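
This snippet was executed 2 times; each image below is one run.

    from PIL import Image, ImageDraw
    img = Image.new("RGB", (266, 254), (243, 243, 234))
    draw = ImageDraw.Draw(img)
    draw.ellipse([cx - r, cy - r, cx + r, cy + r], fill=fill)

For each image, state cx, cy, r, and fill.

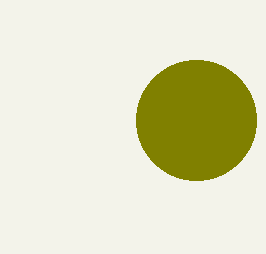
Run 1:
cx = 196, cy = 120, r = 60, fill = 'olive'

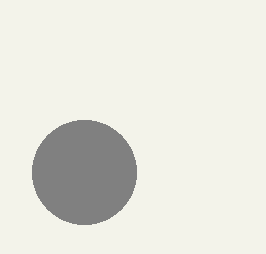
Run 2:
cx = 84, cy = 172, r = 52, fill = 'gray'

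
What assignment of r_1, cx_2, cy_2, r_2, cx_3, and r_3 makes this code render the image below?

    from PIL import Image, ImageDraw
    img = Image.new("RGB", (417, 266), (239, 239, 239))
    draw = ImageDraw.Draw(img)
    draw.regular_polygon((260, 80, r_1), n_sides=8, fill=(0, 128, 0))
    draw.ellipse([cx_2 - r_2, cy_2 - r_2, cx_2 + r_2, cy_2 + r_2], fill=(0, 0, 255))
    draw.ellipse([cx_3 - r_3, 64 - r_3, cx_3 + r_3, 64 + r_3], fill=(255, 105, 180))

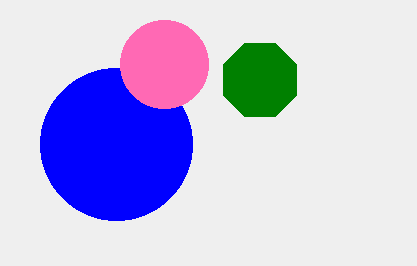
r_1 = 40; cx_2 = 116; cy_2 = 144; r_2 = 76; cx_3 = 164; r_3 = 44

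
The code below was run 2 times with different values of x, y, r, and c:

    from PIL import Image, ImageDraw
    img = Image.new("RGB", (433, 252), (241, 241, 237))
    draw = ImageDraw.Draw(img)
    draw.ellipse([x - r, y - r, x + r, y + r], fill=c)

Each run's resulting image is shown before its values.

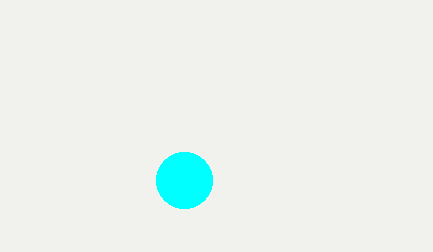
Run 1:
x = 184, y = 180, r = 28, c = 'cyan'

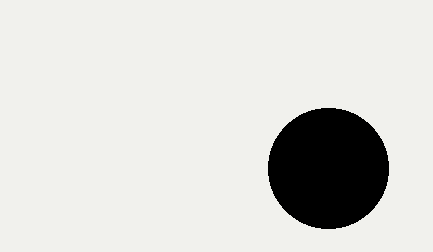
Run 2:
x = 328, y = 168, r = 60, c = 'black'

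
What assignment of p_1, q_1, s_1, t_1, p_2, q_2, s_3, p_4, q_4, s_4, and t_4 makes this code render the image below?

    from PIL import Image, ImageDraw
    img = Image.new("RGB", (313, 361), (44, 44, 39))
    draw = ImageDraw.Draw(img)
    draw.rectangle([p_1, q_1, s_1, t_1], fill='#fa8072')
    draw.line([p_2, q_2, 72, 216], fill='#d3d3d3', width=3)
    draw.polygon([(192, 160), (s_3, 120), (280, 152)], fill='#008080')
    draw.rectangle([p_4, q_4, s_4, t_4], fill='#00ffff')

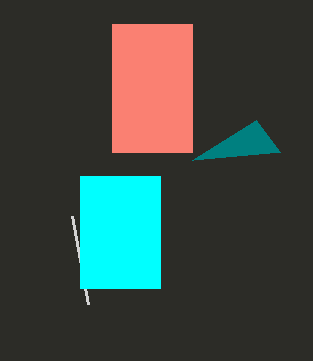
p_1 = 112
q_1 = 24
s_1 = 192
t_1 = 152
p_2 = 88
q_2 = 304
s_3 = 256
p_4 = 80
q_4 = 176
s_4 = 160
t_4 = 288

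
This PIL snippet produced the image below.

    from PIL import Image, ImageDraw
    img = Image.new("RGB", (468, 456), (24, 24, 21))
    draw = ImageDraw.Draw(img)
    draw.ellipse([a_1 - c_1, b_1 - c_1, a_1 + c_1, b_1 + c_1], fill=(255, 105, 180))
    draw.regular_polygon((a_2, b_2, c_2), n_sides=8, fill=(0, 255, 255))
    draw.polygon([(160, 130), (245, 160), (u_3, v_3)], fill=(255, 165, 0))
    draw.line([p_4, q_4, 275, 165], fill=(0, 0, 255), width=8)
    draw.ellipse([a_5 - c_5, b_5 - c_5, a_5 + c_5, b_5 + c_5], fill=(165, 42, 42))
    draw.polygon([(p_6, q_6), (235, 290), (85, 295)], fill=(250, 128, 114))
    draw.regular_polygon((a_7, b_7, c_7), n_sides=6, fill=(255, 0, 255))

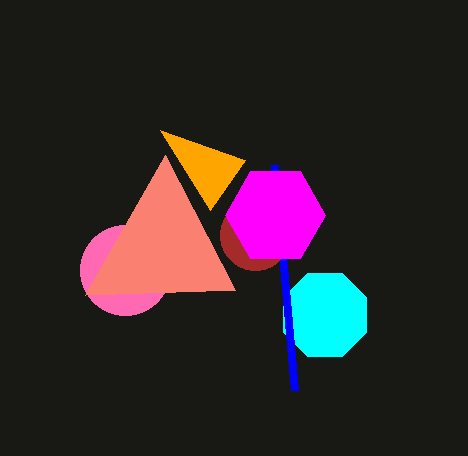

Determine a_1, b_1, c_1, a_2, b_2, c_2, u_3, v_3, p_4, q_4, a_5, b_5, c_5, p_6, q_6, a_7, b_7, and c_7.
a_1 = 125; b_1 = 270; c_1 = 45; a_2 = 325; b_2 = 315; c_2 = 45; u_3 = 210; v_3 = 210; p_4 = 295; q_4 = 390; a_5 = 255; b_5 = 235; c_5 = 35; p_6 = 165; q_6 = 155; a_7 = 275; b_7 = 215; c_7 = 50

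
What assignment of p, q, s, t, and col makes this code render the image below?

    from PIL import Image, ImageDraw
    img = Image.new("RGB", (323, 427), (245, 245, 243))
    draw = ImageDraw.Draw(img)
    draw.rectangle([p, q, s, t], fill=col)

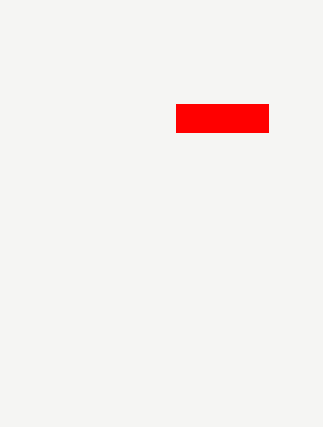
p = 176, q = 104, s = 268, t = 132, col = 'red'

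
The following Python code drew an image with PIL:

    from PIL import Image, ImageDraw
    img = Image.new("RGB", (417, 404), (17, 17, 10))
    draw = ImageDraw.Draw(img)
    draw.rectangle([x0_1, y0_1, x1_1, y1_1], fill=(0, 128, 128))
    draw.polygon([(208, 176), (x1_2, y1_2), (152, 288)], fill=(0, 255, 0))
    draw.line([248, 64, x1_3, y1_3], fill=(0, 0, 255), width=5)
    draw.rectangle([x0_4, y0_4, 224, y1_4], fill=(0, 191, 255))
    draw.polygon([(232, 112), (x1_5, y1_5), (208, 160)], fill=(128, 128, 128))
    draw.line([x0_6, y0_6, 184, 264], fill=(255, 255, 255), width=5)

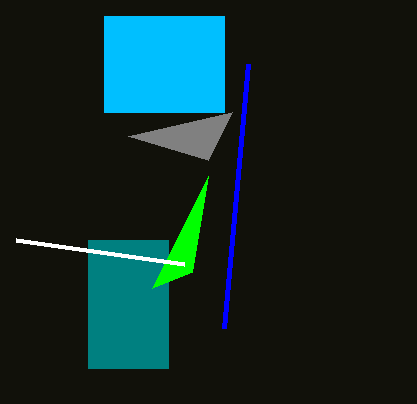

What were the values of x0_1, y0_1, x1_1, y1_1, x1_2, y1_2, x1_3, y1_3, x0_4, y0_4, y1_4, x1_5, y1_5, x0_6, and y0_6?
x0_1 = 88
y0_1 = 240
x1_1 = 168
y1_1 = 368
x1_2 = 192
y1_2 = 272
x1_3 = 224
y1_3 = 328
x0_4 = 104
y0_4 = 16
y1_4 = 112
x1_5 = 128
y1_5 = 136
x0_6 = 16
y0_6 = 240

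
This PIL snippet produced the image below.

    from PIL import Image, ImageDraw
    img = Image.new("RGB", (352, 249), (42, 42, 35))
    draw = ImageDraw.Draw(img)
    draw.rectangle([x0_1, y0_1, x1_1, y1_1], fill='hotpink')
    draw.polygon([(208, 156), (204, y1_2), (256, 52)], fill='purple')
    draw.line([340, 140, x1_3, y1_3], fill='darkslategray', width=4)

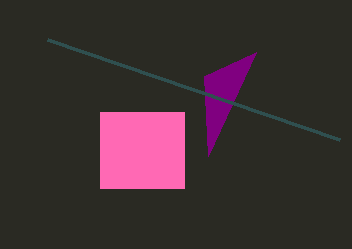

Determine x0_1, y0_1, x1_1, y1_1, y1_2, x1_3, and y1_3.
x0_1 = 100; y0_1 = 112; x1_1 = 184; y1_1 = 188; y1_2 = 76; x1_3 = 48; y1_3 = 40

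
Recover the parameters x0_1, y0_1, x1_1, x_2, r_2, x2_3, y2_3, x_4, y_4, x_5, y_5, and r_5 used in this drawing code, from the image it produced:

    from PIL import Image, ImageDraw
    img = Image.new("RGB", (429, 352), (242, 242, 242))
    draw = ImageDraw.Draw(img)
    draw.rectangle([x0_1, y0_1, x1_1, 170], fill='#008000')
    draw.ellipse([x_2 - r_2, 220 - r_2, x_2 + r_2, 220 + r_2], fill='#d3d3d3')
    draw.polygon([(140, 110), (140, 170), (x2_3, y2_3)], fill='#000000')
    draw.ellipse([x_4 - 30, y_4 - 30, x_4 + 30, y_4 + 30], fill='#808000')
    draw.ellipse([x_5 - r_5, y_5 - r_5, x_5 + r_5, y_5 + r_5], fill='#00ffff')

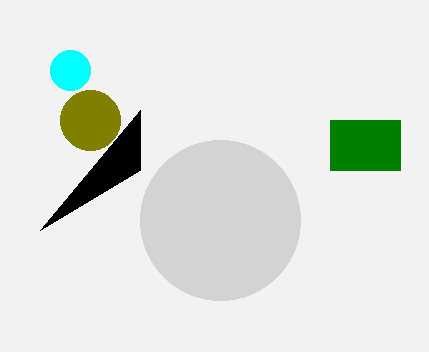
x0_1 = 330, y0_1 = 120, x1_1 = 400, x_2 = 220, r_2 = 80, x2_3 = 40, y2_3 = 230, x_4 = 90, y_4 = 120, x_5 = 70, y_5 = 70, r_5 = 20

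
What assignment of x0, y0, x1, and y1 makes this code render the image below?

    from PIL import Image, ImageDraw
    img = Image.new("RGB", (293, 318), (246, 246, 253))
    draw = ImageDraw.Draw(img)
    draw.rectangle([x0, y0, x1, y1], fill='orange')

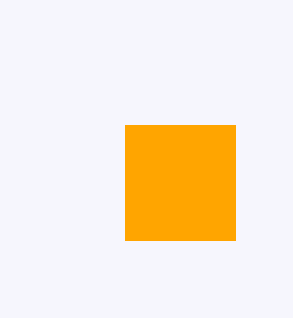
x0 = 125
y0 = 125
x1 = 235
y1 = 240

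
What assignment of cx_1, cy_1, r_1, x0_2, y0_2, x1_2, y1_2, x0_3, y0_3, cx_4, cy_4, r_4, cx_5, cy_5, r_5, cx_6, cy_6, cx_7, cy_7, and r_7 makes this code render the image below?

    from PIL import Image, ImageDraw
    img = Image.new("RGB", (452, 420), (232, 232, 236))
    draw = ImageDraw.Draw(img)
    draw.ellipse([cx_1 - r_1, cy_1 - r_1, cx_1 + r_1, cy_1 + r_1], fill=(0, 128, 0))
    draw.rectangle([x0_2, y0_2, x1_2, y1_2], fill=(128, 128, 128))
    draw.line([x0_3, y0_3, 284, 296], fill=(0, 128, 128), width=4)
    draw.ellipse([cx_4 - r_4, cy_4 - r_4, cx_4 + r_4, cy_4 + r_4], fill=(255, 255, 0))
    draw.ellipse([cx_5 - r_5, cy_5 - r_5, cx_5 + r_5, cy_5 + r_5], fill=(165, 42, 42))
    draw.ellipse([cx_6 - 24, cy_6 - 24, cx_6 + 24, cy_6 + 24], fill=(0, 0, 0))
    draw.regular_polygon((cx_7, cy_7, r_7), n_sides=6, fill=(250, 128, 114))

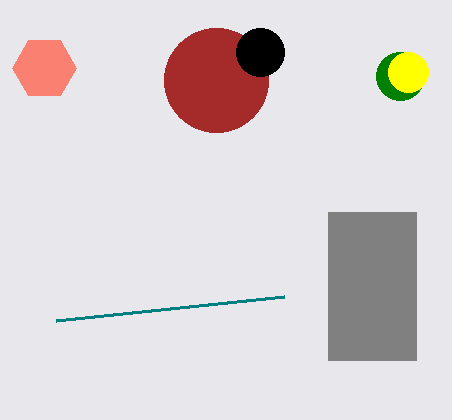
cx_1 = 400; cy_1 = 76; r_1 = 24; x0_2 = 328; y0_2 = 212; x1_2 = 416; y1_2 = 360; x0_3 = 56; y0_3 = 320; cx_4 = 408; cy_4 = 72; r_4 = 20; cx_5 = 216; cy_5 = 80; r_5 = 52; cx_6 = 260; cy_6 = 52; cx_7 = 44; cy_7 = 68; r_7 = 32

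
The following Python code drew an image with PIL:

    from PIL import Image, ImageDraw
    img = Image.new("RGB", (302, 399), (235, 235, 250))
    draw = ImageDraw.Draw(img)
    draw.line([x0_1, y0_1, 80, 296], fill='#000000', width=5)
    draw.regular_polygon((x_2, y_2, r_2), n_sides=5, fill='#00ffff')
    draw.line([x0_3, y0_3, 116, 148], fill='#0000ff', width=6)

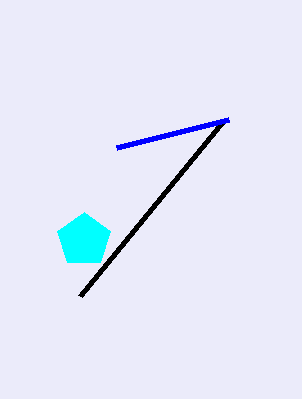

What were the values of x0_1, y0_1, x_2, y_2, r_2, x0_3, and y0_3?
x0_1 = 224, y0_1 = 120, x_2 = 84, y_2 = 240, r_2 = 28, x0_3 = 228, y0_3 = 120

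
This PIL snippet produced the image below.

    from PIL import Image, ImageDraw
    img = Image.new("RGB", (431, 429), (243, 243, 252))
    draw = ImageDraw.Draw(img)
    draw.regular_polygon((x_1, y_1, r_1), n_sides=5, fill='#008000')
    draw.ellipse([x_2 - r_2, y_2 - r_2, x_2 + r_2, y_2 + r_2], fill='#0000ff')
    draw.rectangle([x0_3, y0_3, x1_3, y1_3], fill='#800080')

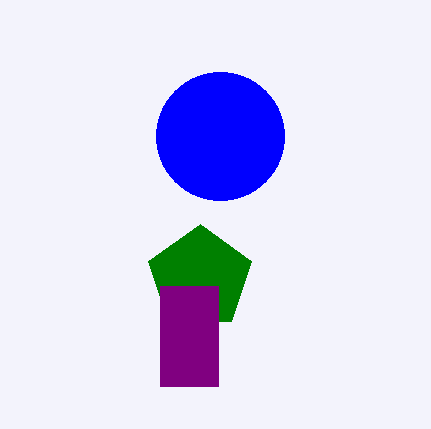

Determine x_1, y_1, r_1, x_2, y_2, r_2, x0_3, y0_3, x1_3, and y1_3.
x_1 = 200
y_1 = 278
r_1 = 54
x_2 = 220
y_2 = 136
r_2 = 64
x0_3 = 160
y0_3 = 286
x1_3 = 218
y1_3 = 386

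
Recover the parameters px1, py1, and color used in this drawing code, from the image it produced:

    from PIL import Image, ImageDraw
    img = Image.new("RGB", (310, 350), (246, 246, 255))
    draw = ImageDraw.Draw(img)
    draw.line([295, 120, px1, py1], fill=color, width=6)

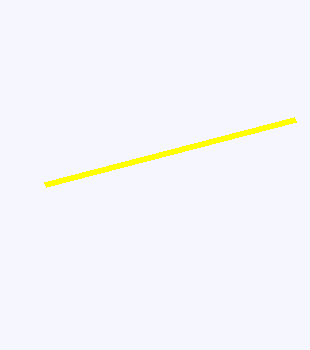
px1 = 45; py1 = 185; color = 'yellow'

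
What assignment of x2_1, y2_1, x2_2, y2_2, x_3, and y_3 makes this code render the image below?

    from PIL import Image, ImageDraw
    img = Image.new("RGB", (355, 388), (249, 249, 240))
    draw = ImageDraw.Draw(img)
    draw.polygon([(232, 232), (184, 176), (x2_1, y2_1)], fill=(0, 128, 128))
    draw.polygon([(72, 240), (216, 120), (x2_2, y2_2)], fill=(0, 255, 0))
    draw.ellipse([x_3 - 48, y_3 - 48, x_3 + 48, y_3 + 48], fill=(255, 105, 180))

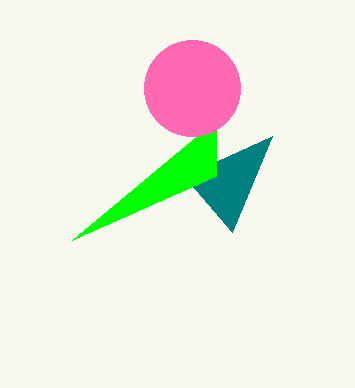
x2_1 = 272; y2_1 = 136; x2_2 = 216; y2_2 = 176; x_3 = 192; y_3 = 88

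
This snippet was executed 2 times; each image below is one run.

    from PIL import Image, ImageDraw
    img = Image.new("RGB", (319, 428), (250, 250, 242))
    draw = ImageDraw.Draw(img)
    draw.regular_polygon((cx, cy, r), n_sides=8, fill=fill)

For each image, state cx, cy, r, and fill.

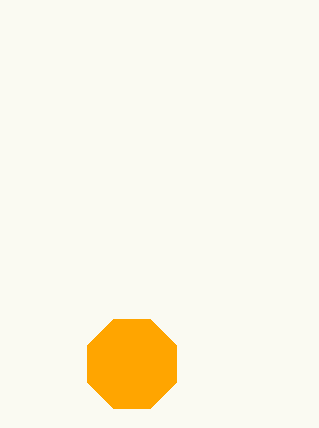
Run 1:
cx = 132; cy = 364; r = 48; fill = 'orange'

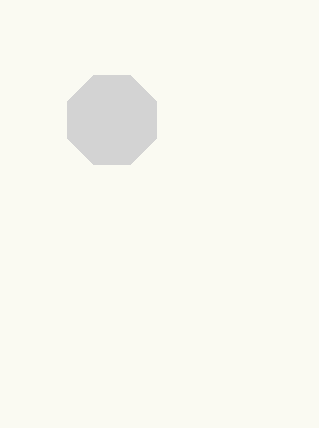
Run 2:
cx = 112, cy = 120, r = 48, fill = 'lightgray'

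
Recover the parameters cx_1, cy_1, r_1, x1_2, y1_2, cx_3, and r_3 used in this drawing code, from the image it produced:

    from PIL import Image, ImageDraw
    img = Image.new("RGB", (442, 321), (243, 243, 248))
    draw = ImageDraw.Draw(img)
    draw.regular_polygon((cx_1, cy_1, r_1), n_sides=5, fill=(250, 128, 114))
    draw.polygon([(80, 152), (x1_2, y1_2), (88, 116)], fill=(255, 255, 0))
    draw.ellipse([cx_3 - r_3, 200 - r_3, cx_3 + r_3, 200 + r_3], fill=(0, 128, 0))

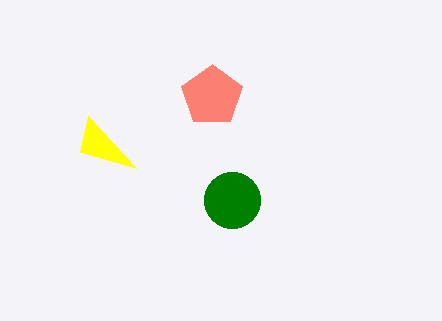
cx_1 = 212, cy_1 = 96, r_1 = 32, x1_2 = 136, y1_2 = 168, cx_3 = 232, r_3 = 28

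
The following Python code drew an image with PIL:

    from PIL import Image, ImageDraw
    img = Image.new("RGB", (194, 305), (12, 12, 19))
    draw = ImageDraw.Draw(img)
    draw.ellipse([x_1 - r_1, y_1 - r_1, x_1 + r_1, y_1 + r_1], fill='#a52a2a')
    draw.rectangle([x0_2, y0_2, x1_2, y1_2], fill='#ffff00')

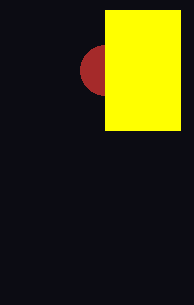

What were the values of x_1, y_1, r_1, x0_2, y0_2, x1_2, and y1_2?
x_1 = 105
y_1 = 70
r_1 = 25
x0_2 = 105
y0_2 = 10
x1_2 = 180
y1_2 = 130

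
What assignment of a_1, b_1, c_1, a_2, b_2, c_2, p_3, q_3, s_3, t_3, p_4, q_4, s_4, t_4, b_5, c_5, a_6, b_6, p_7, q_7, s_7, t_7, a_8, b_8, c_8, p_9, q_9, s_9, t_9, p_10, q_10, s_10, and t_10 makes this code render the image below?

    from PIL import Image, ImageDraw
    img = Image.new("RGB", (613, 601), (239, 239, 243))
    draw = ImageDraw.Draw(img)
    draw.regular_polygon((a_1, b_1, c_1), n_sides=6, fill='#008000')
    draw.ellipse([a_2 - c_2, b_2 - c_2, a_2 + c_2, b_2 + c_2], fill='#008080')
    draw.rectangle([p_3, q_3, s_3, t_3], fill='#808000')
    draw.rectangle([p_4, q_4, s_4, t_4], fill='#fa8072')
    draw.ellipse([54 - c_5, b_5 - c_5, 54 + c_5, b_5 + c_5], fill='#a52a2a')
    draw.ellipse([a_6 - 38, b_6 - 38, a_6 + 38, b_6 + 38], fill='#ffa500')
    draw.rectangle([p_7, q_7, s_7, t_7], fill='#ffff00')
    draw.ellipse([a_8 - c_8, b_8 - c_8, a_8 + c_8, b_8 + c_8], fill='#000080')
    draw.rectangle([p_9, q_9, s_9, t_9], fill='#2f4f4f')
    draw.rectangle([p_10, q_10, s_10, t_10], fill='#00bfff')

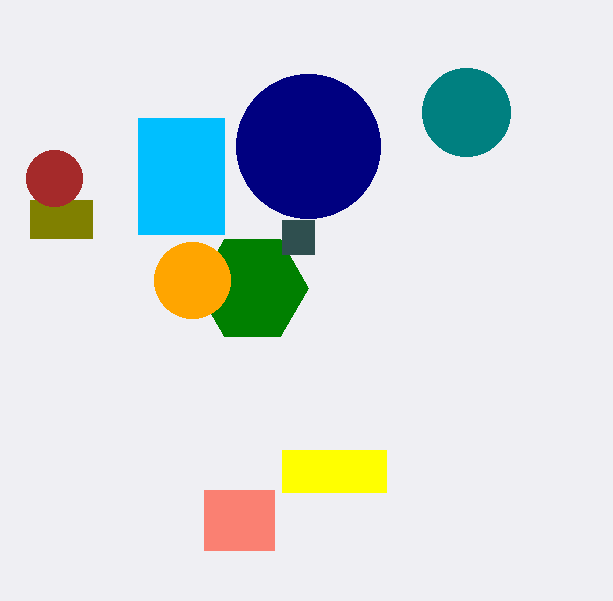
a_1 = 252, b_1 = 288, c_1 = 56, a_2 = 466, b_2 = 112, c_2 = 44, p_3 = 30, q_3 = 200, s_3 = 92, t_3 = 238, p_4 = 204, q_4 = 490, s_4 = 274, t_4 = 550, b_5 = 178, c_5 = 28, a_6 = 192, b_6 = 280, p_7 = 282, q_7 = 450, s_7 = 386, t_7 = 492, a_8 = 308, b_8 = 146, c_8 = 72, p_9 = 282, q_9 = 220, s_9 = 314, t_9 = 254, p_10 = 138, q_10 = 118, s_10 = 224, t_10 = 234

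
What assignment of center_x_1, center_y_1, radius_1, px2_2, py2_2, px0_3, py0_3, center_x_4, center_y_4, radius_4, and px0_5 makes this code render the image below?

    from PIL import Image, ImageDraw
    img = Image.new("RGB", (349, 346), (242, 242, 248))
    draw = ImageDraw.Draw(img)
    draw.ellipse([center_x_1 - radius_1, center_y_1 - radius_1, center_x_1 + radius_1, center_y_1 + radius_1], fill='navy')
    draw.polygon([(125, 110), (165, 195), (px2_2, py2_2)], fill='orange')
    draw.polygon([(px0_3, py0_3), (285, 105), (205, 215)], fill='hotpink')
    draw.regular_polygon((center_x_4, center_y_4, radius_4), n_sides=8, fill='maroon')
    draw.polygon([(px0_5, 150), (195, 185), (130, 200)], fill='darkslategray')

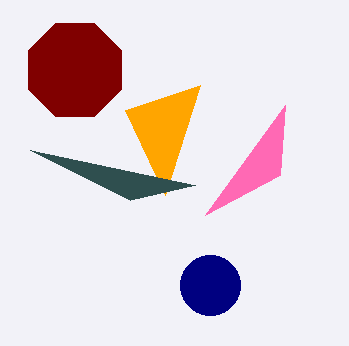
center_x_1 = 210
center_y_1 = 285
radius_1 = 30
px2_2 = 200
py2_2 = 85
px0_3 = 280
py0_3 = 175
center_x_4 = 75
center_y_4 = 70
radius_4 = 50
px0_5 = 30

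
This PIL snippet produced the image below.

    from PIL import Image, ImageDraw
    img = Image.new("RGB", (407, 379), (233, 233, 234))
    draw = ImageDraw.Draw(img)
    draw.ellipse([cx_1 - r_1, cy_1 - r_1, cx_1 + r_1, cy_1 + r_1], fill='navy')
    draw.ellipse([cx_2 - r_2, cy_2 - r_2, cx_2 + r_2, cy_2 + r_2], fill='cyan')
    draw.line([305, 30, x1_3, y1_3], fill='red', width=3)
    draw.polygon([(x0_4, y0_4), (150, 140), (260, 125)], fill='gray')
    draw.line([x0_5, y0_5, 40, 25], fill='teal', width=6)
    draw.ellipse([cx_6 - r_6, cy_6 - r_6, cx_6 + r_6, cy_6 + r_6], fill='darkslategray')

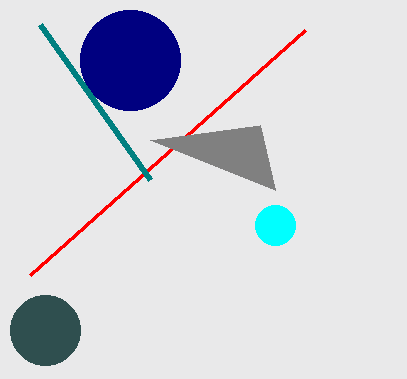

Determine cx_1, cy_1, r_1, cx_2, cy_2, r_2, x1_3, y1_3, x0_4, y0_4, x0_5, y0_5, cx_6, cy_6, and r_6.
cx_1 = 130
cy_1 = 60
r_1 = 50
cx_2 = 275
cy_2 = 225
r_2 = 20
x1_3 = 30
y1_3 = 275
x0_4 = 275
y0_4 = 190
x0_5 = 150
y0_5 = 180
cx_6 = 45
cy_6 = 330
r_6 = 35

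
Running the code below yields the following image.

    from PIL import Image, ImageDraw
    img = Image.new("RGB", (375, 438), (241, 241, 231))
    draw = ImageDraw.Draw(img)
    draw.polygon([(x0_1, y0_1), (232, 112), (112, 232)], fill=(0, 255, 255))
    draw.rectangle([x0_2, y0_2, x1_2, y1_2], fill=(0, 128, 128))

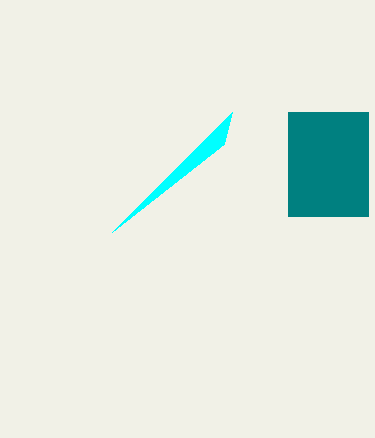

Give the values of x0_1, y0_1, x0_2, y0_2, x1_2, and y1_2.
x0_1 = 224; y0_1 = 144; x0_2 = 288; y0_2 = 112; x1_2 = 368; y1_2 = 216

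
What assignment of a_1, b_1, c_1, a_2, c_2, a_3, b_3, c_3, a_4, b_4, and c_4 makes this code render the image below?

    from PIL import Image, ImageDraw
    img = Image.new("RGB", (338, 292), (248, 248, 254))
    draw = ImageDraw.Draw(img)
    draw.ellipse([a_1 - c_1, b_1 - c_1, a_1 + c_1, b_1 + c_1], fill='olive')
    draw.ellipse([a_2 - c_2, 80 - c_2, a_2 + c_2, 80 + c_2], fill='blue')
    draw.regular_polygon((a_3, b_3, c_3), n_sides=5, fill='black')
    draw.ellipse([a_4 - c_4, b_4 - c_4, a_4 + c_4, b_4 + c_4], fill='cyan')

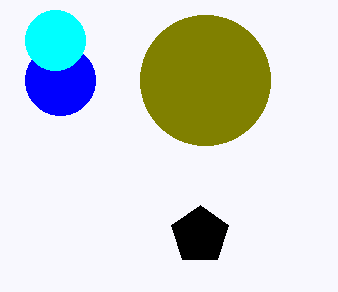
a_1 = 205, b_1 = 80, c_1 = 65, a_2 = 60, c_2 = 35, a_3 = 200, b_3 = 235, c_3 = 30, a_4 = 55, b_4 = 40, c_4 = 30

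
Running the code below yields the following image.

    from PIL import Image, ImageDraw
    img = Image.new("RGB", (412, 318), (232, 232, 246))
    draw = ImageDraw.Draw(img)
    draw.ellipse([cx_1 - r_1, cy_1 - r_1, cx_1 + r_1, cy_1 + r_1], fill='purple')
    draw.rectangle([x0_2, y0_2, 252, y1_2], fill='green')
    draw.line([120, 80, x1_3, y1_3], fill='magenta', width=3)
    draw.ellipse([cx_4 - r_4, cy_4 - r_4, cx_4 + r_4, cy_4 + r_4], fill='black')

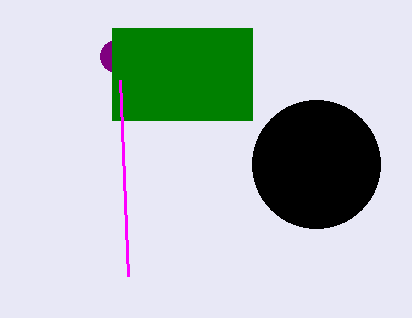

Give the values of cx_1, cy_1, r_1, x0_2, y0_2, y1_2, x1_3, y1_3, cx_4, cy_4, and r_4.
cx_1 = 116; cy_1 = 56; r_1 = 16; x0_2 = 112; y0_2 = 28; y1_2 = 120; x1_3 = 128; y1_3 = 276; cx_4 = 316; cy_4 = 164; r_4 = 64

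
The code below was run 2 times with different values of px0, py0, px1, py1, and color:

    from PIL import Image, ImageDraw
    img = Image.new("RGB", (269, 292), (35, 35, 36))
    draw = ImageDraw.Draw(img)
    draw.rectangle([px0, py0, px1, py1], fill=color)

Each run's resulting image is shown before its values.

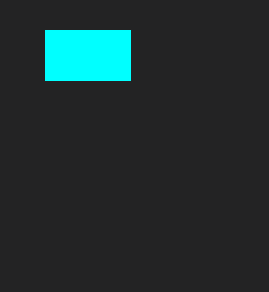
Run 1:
px0 = 45; py0 = 30; px1 = 130; py1 = 80; color = 'cyan'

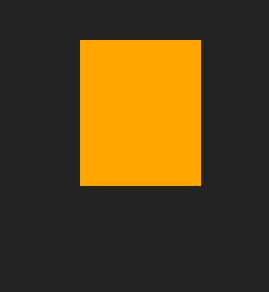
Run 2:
px0 = 80; py0 = 40; px1 = 200; py1 = 185; color = 'orange'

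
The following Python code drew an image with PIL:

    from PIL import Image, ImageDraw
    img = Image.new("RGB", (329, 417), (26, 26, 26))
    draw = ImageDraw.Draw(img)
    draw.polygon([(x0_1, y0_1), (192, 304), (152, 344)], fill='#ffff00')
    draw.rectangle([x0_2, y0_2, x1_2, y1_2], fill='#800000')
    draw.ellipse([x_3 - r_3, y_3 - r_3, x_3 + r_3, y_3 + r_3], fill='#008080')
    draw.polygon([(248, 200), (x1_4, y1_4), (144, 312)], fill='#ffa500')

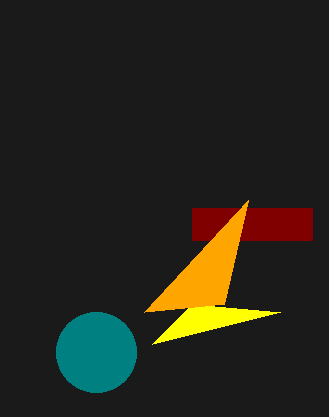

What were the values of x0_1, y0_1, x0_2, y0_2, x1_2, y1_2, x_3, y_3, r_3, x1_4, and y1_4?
x0_1 = 280
y0_1 = 312
x0_2 = 192
y0_2 = 208
x1_2 = 312
y1_2 = 240
x_3 = 96
y_3 = 352
r_3 = 40
x1_4 = 224
y1_4 = 304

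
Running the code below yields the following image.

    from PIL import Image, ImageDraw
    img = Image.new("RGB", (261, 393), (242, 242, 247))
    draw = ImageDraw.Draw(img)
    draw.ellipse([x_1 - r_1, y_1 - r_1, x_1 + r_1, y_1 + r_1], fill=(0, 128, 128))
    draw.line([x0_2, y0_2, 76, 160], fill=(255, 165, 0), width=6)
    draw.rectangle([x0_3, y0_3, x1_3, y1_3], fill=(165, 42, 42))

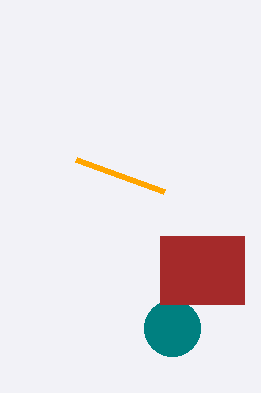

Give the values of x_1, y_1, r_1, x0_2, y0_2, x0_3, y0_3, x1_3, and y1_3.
x_1 = 172; y_1 = 328; r_1 = 28; x0_2 = 164; y0_2 = 192; x0_3 = 160; y0_3 = 236; x1_3 = 244; y1_3 = 304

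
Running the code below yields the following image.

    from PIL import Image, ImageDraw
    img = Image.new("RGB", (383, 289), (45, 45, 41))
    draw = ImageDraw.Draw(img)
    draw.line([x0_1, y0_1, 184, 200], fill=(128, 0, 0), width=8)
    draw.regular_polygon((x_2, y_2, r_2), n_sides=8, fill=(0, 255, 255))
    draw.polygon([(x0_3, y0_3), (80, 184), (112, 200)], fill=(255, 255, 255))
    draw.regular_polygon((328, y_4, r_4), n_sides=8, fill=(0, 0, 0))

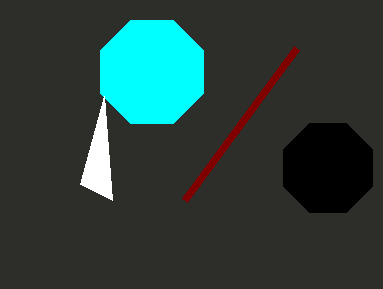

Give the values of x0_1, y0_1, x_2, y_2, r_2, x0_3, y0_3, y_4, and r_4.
x0_1 = 296; y0_1 = 48; x_2 = 152; y_2 = 72; r_2 = 56; x0_3 = 104; y0_3 = 96; y_4 = 168; r_4 = 48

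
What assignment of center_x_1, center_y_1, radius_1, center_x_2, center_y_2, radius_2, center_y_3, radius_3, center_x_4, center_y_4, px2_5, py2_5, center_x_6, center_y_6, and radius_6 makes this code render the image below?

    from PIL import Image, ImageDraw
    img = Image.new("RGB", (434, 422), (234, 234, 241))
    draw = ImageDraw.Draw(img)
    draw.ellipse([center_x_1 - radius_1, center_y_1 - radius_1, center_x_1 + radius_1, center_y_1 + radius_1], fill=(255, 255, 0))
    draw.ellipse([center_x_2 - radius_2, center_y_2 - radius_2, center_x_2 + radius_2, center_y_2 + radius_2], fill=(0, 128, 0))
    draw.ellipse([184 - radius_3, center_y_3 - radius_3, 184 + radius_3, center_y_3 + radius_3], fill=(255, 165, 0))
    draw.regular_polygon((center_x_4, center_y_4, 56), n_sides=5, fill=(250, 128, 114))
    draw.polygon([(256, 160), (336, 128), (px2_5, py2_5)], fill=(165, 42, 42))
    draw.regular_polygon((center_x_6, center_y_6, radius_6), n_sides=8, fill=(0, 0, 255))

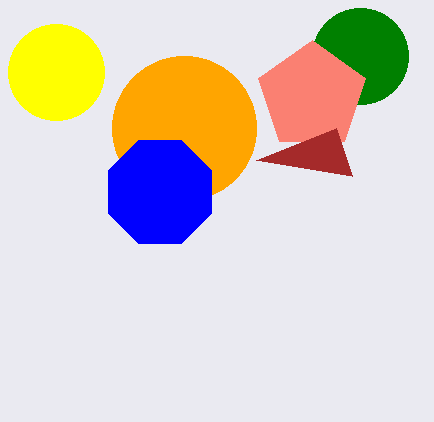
center_x_1 = 56, center_y_1 = 72, radius_1 = 48, center_x_2 = 360, center_y_2 = 56, radius_2 = 48, center_y_3 = 128, radius_3 = 72, center_x_4 = 312, center_y_4 = 96, px2_5 = 352, py2_5 = 176, center_x_6 = 160, center_y_6 = 192, radius_6 = 56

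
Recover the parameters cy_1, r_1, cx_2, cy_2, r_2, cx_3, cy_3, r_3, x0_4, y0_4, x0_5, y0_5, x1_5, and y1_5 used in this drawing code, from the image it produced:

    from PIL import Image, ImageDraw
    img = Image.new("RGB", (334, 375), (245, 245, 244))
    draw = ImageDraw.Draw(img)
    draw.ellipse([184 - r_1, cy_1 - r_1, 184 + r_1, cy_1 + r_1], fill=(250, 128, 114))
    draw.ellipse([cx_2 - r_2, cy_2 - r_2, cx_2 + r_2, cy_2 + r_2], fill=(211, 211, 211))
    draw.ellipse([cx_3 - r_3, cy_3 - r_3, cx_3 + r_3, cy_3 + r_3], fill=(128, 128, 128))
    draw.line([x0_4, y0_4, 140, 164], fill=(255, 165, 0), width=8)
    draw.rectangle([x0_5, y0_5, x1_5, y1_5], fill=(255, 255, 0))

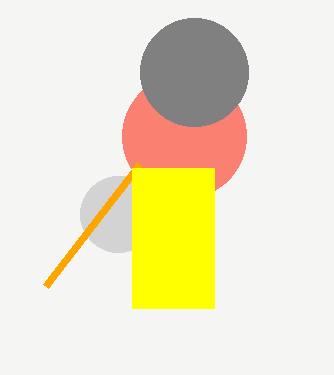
cy_1 = 136; r_1 = 62; cx_2 = 118; cy_2 = 214; r_2 = 38; cx_3 = 194; cy_3 = 72; r_3 = 54; x0_4 = 46; y0_4 = 286; x0_5 = 132; y0_5 = 168; x1_5 = 214; y1_5 = 308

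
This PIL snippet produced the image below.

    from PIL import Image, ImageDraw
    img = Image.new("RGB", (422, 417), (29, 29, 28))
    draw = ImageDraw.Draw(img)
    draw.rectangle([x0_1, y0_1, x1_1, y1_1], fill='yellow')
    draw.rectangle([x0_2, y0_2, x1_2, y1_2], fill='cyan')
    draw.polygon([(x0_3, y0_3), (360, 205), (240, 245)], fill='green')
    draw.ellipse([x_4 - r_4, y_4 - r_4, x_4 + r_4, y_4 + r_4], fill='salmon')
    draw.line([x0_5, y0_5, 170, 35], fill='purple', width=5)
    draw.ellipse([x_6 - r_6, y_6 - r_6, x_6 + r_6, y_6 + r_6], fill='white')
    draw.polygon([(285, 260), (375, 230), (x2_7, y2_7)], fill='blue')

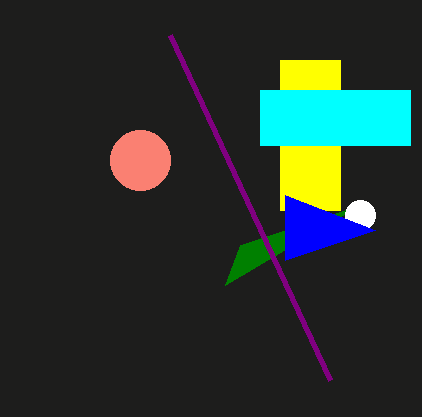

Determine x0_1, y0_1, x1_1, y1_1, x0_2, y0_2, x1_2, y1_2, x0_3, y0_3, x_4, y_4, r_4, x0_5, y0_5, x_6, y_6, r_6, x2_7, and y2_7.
x0_1 = 280
y0_1 = 60
x1_1 = 340
y1_1 = 210
x0_2 = 260
y0_2 = 90
x1_2 = 410
y1_2 = 145
x0_3 = 225
y0_3 = 285
x_4 = 140
y_4 = 160
r_4 = 30
x0_5 = 330
y0_5 = 380
x_6 = 360
y_6 = 215
r_6 = 15
x2_7 = 285
y2_7 = 195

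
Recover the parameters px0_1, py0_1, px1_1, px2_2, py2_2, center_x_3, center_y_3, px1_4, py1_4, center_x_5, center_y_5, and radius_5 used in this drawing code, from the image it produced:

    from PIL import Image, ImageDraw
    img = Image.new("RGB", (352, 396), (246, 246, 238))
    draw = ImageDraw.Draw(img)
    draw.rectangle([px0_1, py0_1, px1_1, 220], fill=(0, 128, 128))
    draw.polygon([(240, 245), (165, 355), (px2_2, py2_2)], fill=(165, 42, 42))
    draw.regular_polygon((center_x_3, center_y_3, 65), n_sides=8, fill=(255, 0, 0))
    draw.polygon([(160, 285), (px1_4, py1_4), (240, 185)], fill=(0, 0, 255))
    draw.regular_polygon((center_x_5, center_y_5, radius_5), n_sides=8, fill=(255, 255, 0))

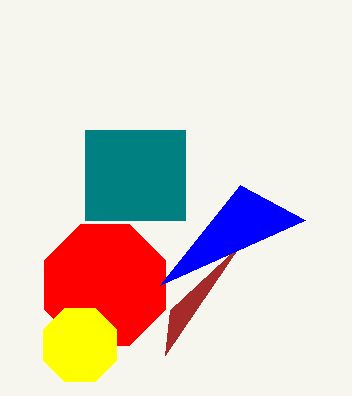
px0_1 = 85; py0_1 = 130; px1_1 = 185; px2_2 = 170; py2_2 = 310; center_x_3 = 105; center_y_3 = 285; px1_4 = 305; py1_4 = 220; center_x_5 = 80; center_y_5 = 345; radius_5 = 40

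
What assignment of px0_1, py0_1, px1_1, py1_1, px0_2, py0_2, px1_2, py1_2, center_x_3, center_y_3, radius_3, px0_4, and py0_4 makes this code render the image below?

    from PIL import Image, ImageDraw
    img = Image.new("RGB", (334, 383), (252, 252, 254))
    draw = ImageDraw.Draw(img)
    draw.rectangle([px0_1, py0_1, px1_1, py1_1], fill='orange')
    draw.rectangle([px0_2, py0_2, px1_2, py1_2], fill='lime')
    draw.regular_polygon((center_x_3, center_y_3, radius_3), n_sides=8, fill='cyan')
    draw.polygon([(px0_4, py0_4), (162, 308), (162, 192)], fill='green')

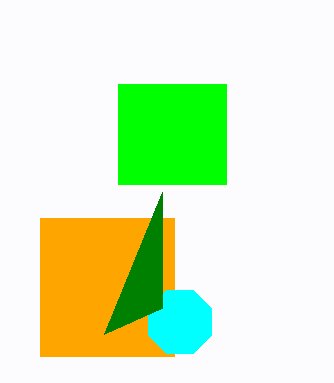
px0_1 = 40; py0_1 = 218; px1_1 = 174; py1_1 = 356; px0_2 = 118; py0_2 = 84; px1_2 = 226; py1_2 = 184; center_x_3 = 180; center_y_3 = 322; radius_3 = 34; px0_4 = 104; py0_4 = 334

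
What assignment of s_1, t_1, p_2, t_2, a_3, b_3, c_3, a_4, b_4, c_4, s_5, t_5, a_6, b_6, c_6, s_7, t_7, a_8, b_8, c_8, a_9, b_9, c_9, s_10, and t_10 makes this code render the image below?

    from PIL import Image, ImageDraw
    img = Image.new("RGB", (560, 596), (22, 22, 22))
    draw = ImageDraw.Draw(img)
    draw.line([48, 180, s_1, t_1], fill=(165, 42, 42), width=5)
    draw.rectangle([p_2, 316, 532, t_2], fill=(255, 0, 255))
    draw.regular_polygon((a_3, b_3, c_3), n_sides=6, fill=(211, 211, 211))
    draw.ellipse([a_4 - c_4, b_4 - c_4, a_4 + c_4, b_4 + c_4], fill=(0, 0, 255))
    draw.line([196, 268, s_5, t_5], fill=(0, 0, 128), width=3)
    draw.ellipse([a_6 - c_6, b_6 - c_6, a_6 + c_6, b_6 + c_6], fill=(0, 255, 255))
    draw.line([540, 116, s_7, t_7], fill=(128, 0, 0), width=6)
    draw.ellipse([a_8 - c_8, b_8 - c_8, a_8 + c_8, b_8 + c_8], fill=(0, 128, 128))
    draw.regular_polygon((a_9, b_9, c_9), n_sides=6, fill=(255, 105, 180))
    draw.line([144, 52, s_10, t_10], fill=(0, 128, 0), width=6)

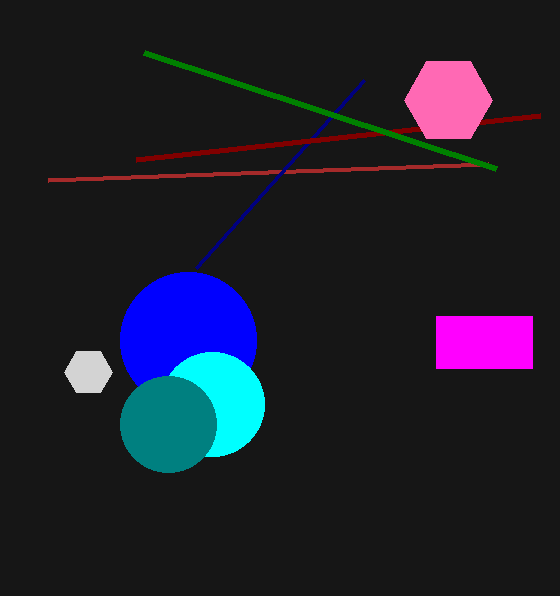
s_1 = 488
t_1 = 164
p_2 = 436
t_2 = 368
a_3 = 88
b_3 = 372
c_3 = 24
a_4 = 188
b_4 = 340
c_4 = 68
s_5 = 364
t_5 = 80
a_6 = 212
b_6 = 404
c_6 = 52
s_7 = 136
t_7 = 160
a_8 = 168
b_8 = 424
c_8 = 48
a_9 = 448
b_9 = 100
c_9 = 44
s_10 = 496
t_10 = 168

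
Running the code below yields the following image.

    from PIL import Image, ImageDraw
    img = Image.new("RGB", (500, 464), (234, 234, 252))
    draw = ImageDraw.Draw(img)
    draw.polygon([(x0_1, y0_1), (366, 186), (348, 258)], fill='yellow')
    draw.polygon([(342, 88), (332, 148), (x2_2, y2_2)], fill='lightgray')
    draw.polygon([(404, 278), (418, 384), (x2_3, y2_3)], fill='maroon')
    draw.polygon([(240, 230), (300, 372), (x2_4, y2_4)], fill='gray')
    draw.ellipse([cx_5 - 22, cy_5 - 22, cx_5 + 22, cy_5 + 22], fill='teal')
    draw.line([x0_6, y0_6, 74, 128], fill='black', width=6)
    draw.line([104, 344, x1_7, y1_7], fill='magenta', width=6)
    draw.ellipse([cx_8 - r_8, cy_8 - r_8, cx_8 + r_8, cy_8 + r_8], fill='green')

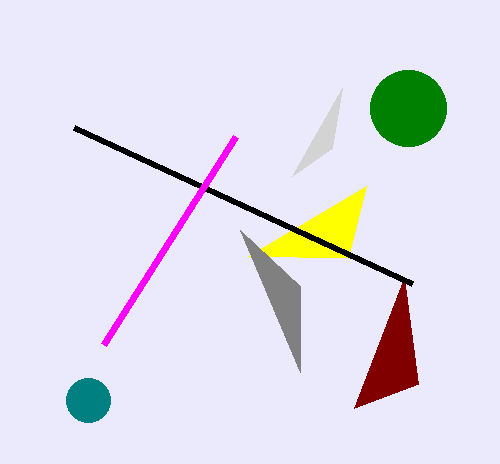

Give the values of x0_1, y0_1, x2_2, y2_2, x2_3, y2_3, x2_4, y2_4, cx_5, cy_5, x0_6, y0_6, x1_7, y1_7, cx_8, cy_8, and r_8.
x0_1 = 248
y0_1 = 256
x2_2 = 292
y2_2 = 176
x2_3 = 354
y2_3 = 408
x2_4 = 300
y2_4 = 286
cx_5 = 88
cy_5 = 400
x0_6 = 412
y0_6 = 284
x1_7 = 236
y1_7 = 136
cx_8 = 408
cy_8 = 108
r_8 = 38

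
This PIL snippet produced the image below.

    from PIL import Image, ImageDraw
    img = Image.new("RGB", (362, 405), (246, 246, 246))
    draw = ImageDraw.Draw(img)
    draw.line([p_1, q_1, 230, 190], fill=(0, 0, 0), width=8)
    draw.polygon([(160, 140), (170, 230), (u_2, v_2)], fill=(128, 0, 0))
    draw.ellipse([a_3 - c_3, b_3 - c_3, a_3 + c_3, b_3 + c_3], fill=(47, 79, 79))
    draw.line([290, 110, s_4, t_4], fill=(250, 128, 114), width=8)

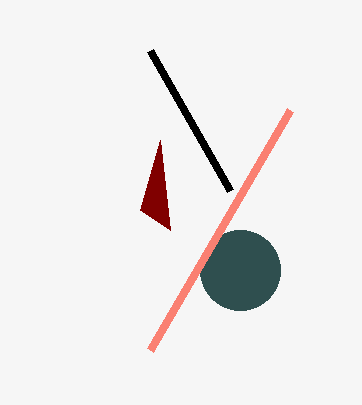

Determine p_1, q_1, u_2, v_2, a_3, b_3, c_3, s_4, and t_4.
p_1 = 150, q_1 = 50, u_2 = 140, v_2 = 210, a_3 = 240, b_3 = 270, c_3 = 40, s_4 = 150, t_4 = 350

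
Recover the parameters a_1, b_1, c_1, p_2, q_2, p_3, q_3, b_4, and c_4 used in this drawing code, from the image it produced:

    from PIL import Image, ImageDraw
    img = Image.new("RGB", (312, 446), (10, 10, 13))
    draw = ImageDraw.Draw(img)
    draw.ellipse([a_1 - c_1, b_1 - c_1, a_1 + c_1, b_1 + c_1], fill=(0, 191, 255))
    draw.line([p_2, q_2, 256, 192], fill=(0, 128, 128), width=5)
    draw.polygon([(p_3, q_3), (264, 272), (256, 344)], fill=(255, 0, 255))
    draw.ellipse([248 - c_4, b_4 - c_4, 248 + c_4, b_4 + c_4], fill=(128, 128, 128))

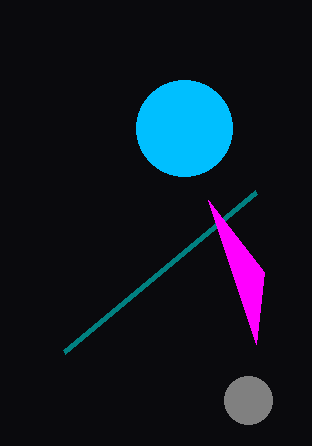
a_1 = 184, b_1 = 128, c_1 = 48, p_2 = 64, q_2 = 352, p_3 = 208, q_3 = 200, b_4 = 400, c_4 = 24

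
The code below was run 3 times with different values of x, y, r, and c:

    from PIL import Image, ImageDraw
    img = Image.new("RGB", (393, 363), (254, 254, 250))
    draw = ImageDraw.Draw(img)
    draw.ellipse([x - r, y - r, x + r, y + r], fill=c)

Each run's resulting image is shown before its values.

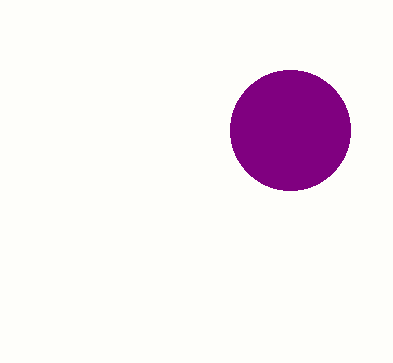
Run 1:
x = 290
y = 130
r = 60
c = 'purple'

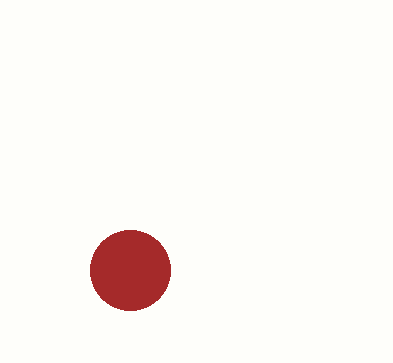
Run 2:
x = 130
y = 270
r = 40
c = 'brown'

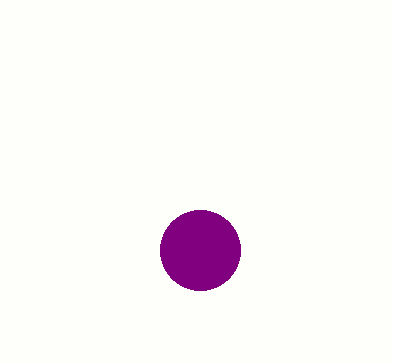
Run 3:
x = 200
y = 250
r = 40
c = 'purple'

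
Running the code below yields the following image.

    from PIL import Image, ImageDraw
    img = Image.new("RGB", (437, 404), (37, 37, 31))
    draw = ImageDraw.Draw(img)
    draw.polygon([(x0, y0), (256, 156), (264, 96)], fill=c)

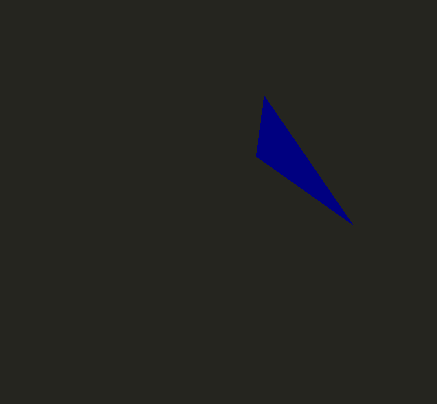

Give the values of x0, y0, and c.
x0 = 352; y0 = 224; c = 'navy'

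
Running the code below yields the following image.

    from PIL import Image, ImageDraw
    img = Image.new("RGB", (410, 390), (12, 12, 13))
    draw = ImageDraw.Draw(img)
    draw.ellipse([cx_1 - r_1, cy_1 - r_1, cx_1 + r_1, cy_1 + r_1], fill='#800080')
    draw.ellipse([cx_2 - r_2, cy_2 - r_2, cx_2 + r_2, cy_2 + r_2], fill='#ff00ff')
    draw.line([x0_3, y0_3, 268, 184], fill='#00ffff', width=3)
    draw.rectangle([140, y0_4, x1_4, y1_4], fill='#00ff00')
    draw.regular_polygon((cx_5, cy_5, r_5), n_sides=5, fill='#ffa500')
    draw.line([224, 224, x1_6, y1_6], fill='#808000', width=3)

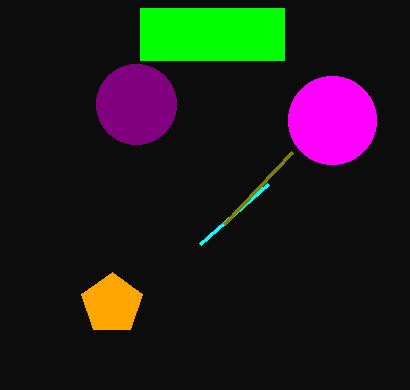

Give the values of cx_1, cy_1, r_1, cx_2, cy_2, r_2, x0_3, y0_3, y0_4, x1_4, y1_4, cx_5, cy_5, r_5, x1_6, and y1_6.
cx_1 = 136, cy_1 = 104, r_1 = 40, cx_2 = 332, cy_2 = 120, r_2 = 44, x0_3 = 200, y0_3 = 244, y0_4 = 8, x1_4 = 284, y1_4 = 60, cx_5 = 112, cy_5 = 304, r_5 = 32, x1_6 = 292, y1_6 = 152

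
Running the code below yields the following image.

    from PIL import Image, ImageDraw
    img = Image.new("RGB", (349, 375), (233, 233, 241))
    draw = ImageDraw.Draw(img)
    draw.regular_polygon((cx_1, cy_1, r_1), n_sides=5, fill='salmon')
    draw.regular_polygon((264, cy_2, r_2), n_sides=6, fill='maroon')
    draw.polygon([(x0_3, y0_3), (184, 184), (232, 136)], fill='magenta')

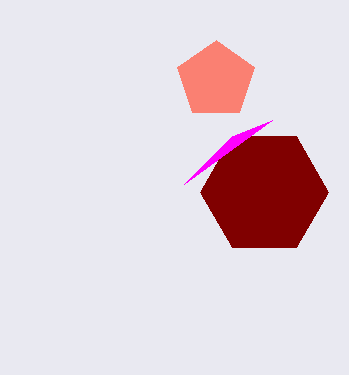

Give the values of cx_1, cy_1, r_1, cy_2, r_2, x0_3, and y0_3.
cx_1 = 216; cy_1 = 80; r_1 = 40; cy_2 = 192; r_2 = 64; x0_3 = 272; y0_3 = 120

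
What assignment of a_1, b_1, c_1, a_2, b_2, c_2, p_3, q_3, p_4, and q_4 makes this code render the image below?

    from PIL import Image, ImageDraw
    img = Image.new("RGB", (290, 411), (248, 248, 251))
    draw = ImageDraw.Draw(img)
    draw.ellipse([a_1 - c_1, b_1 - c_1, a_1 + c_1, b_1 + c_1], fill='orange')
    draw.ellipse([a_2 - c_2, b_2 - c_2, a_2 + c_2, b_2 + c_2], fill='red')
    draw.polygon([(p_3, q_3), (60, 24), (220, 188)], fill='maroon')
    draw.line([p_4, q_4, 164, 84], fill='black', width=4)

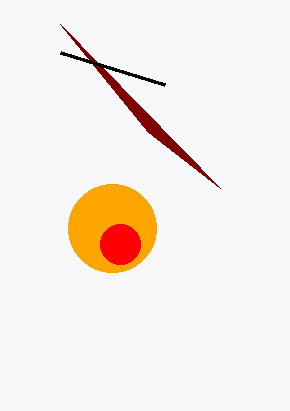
a_1 = 112, b_1 = 228, c_1 = 44, a_2 = 120, b_2 = 244, c_2 = 20, p_3 = 148, q_3 = 132, p_4 = 60, q_4 = 52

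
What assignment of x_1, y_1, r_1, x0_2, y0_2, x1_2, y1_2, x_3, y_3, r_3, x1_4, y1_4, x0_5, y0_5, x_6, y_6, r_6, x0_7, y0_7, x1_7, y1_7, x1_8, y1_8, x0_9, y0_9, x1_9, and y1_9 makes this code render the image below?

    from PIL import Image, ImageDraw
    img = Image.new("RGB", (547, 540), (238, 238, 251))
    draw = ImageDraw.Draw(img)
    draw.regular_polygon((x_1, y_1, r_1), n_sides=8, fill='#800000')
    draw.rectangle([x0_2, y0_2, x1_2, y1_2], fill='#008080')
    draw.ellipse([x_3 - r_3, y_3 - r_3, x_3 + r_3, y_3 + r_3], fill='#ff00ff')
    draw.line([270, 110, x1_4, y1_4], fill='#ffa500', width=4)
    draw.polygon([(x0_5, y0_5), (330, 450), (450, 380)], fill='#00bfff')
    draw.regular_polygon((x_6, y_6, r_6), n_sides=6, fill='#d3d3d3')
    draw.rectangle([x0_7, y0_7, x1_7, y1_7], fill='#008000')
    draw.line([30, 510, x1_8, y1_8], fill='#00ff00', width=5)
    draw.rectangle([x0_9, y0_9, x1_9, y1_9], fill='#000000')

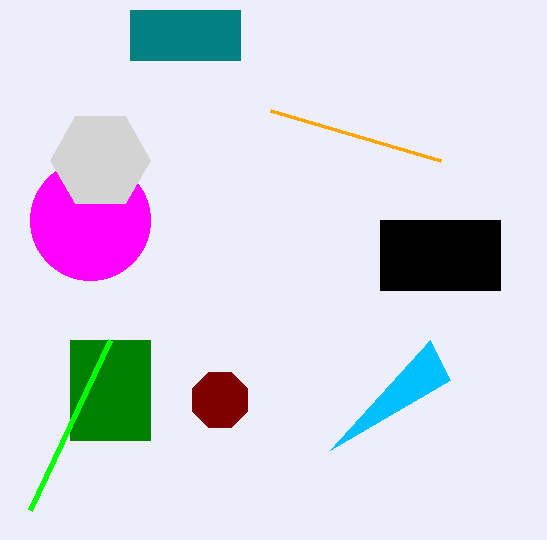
x_1 = 220; y_1 = 400; r_1 = 30; x0_2 = 130; y0_2 = 10; x1_2 = 240; y1_2 = 60; x_3 = 90; y_3 = 220; r_3 = 60; x1_4 = 440; y1_4 = 160; x0_5 = 430; y0_5 = 340; x_6 = 100; y_6 = 160; r_6 = 50; x0_7 = 70; y0_7 = 340; x1_7 = 150; y1_7 = 440; x1_8 = 110; y1_8 = 340; x0_9 = 380; y0_9 = 220; x1_9 = 500; y1_9 = 290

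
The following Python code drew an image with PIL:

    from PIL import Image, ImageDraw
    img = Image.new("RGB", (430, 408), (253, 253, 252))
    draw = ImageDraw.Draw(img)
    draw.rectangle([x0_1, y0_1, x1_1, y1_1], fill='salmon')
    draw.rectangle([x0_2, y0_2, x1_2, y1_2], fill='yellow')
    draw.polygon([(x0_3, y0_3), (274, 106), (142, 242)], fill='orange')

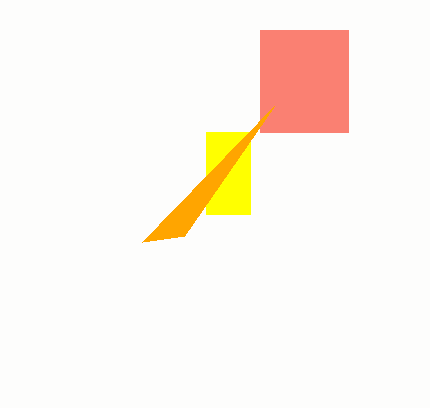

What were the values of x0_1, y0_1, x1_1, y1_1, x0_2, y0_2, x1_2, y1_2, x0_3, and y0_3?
x0_1 = 260
y0_1 = 30
x1_1 = 348
y1_1 = 132
x0_2 = 206
y0_2 = 132
x1_2 = 250
y1_2 = 214
x0_3 = 184
y0_3 = 236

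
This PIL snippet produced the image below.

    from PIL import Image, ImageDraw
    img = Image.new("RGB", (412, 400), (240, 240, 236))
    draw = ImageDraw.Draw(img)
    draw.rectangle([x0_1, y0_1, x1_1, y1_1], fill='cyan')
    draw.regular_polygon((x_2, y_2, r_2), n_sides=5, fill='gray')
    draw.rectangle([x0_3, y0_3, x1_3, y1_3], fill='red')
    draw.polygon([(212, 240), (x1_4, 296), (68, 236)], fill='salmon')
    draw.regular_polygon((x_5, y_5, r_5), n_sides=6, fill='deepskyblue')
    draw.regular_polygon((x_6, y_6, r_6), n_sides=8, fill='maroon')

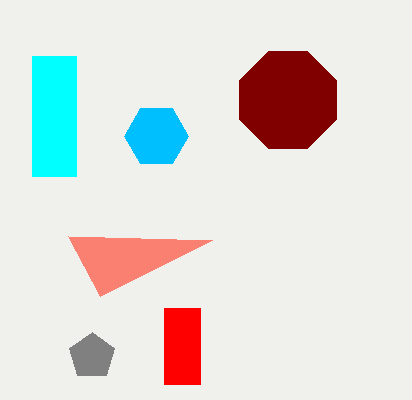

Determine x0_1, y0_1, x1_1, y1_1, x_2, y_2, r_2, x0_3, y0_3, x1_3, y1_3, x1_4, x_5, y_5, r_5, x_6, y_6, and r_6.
x0_1 = 32
y0_1 = 56
x1_1 = 76
y1_1 = 176
x_2 = 92
y_2 = 356
r_2 = 24
x0_3 = 164
y0_3 = 308
x1_3 = 200
y1_3 = 384
x1_4 = 100
x_5 = 156
y_5 = 136
r_5 = 32
x_6 = 288
y_6 = 100
r_6 = 52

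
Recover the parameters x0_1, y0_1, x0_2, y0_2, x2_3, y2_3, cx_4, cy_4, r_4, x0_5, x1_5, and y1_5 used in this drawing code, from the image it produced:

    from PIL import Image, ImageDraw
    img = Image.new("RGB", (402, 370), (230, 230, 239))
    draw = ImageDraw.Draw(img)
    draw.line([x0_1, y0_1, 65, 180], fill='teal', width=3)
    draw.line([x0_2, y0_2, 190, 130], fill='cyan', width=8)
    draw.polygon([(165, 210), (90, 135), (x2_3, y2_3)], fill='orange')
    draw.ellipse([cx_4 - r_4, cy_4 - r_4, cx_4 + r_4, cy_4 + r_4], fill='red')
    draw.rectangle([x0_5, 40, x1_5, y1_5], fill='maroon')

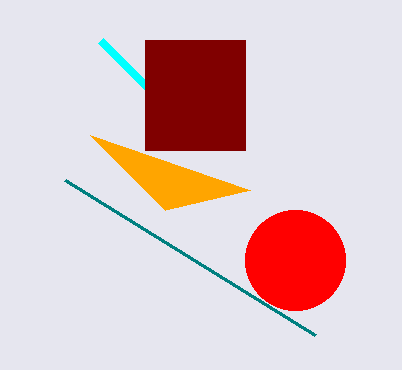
x0_1 = 315
y0_1 = 335
x0_2 = 100
y0_2 = 40
x2_3 = 250
y2_3 = 190
cx_4 = 295
cy_4 = 260
r_4 = 50
x0_5 = 145
x1_5 = 245
y1_5 = 150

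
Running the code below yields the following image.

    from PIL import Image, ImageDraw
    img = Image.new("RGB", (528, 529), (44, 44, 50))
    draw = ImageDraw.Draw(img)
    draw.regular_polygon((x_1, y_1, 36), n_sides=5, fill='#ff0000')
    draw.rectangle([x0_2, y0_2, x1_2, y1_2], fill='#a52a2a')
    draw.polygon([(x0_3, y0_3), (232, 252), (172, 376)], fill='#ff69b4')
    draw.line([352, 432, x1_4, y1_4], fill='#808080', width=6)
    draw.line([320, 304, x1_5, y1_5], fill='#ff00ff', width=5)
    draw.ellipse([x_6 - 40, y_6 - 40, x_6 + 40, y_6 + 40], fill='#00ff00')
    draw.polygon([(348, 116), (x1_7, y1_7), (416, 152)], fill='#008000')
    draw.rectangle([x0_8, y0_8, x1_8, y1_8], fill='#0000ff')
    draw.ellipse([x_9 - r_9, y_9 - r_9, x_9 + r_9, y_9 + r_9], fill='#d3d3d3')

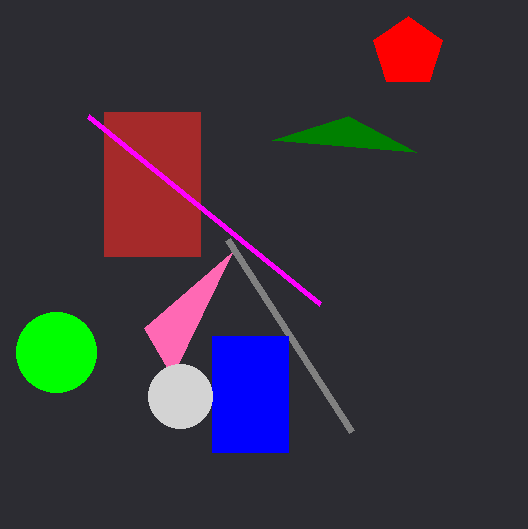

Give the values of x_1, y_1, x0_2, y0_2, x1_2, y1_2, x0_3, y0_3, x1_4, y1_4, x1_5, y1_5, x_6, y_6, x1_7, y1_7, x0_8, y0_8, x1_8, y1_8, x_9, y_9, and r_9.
x_1 = 408, y_1 = 52, x0_2 = 104, y0_2 = 112, x1_2 = 200, y1_2 = 256, x0_3 = 144, y0_3 = 328, x1_4 = 228, y1_4 = 240, x1_5 = 88, y1_5 = 116, x_6 = 56, y_6 = 352, x1_7 = 272, y1_7 = 140, x0_8 = 212, y0_8 = 336, x1_8 = 288, y1_8 = 452, x_9 = 180, y_9 = 396, r_9 = 32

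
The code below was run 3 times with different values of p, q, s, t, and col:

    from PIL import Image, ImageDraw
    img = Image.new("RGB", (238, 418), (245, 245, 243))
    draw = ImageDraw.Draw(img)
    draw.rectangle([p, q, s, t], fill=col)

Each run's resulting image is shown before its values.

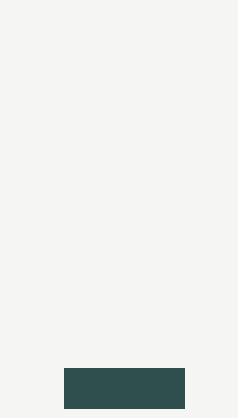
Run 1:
p = 64; q = 368; s = 184; t = 408; col = 'darkslategray'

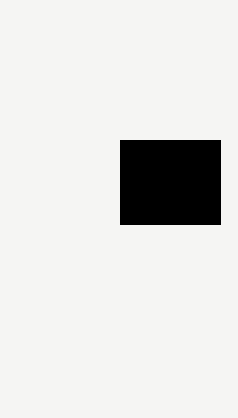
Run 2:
p = 120, q = 140, s = 220, t = 224, col = 'black'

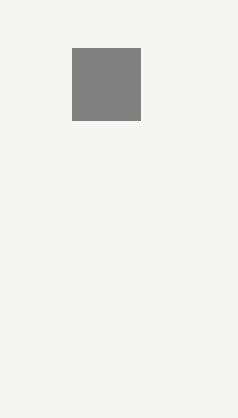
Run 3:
p = 72
q = 48
s = 140
t = 120
col = 'gray'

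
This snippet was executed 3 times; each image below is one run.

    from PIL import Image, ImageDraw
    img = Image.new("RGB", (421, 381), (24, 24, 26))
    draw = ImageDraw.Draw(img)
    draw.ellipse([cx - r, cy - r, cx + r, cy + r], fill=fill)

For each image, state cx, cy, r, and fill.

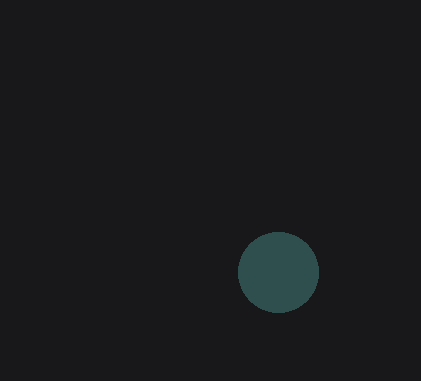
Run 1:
cx = 278, cy = 272, r = 40, fill = 'darkslategray'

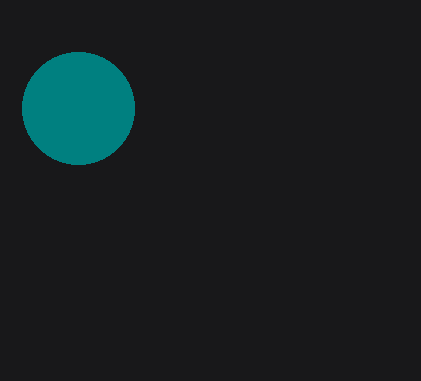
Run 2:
cx = 78; cy = 108; r = 56; fill = 'teal'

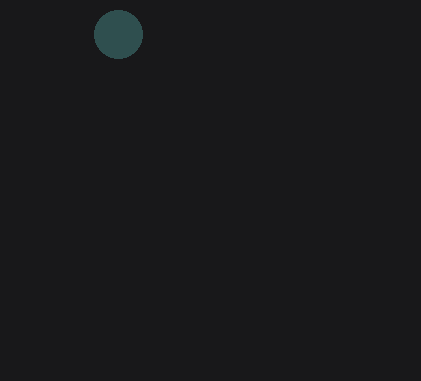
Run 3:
cx = 118, cy = 34, r = 24, fill = 'darkslategray'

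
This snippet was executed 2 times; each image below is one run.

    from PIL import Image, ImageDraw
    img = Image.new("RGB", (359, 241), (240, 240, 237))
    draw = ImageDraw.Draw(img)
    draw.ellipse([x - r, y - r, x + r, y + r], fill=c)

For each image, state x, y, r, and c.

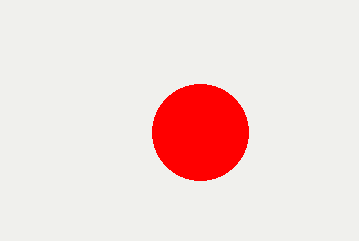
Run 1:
x = 200, y = 132, r = 48, c = 'red'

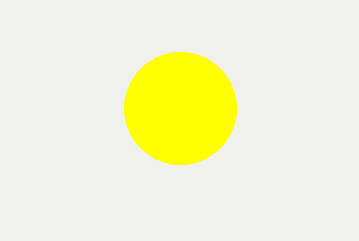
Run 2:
x = 180, y = 108, r = 56, c = 'yellow'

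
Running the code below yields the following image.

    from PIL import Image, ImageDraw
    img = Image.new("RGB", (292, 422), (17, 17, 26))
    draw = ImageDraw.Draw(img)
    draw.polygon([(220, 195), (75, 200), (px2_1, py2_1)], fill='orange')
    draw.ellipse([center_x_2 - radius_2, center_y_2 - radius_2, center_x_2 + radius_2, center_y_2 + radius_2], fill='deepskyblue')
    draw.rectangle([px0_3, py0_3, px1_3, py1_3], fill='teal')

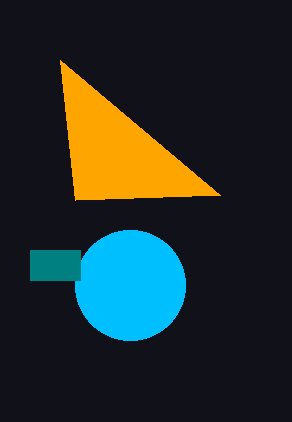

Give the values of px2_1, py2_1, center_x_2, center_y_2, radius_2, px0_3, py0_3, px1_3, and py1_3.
px2_1 = 60
py2_1 = 60
center_x_2 = 130
center_y_2 = 285
radius_2 = 55
px0_3 = 30
py0_3 = 250
px1_3 = 80
py1_3 = 280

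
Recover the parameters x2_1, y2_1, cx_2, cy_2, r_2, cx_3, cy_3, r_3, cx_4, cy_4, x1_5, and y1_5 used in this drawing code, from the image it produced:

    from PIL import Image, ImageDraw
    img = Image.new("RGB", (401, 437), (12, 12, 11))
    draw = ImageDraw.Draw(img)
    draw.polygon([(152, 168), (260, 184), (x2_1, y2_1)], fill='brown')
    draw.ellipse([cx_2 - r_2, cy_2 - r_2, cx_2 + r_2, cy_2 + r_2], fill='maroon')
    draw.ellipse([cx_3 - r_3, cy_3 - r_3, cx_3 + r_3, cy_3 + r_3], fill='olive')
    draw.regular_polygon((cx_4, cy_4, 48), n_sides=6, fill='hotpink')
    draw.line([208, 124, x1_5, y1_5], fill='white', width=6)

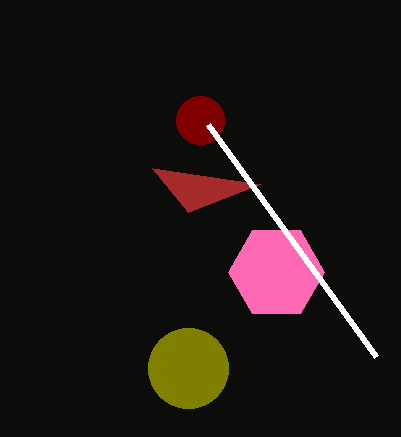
x2_1 = 188
y2_1 = 212
cx_2 = 200
cy_2 = 120
r_2 = 24
cx_3 = 188
cy_3 = 368
r_3 = 40
cx_4 = 276
cy_4 = 272
x1_5 = 376
y1_5 = 356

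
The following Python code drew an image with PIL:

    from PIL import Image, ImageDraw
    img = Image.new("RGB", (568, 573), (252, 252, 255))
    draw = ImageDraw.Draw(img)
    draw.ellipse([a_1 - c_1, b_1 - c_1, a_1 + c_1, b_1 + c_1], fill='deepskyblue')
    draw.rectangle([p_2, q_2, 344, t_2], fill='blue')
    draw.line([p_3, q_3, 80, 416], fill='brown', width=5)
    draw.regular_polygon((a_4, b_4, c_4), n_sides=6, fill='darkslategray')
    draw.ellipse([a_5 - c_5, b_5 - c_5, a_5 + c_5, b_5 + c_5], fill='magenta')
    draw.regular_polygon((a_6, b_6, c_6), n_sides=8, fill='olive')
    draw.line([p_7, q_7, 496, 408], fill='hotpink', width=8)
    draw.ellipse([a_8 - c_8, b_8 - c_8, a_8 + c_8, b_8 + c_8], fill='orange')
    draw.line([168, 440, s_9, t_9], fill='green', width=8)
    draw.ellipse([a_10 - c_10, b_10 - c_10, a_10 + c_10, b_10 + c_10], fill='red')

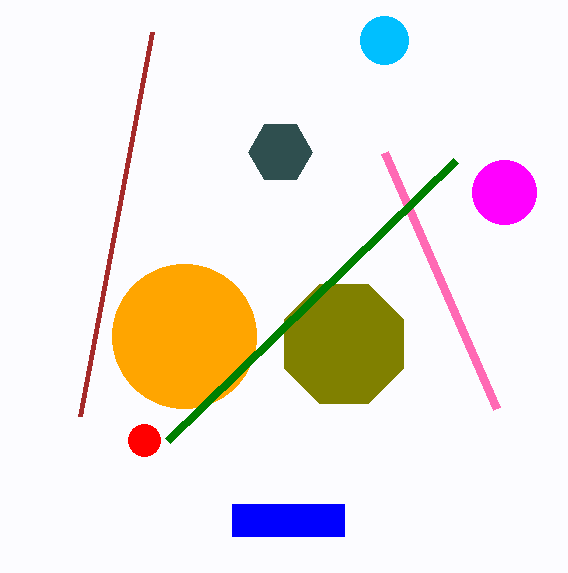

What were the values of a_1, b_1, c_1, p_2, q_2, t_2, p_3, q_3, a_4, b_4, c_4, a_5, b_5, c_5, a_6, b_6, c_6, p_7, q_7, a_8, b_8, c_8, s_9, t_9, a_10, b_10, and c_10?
a_1 = 384, b_1 = 40, c_1 = 24, p_2 = 232, q_2 = 504, t_2 = 536, p_3 = 152, q_3 = 32, a_4 = 280, b_4 = 152, c_4 = 32, a_5 = 504, b_5 = 192, c_5 = 32, a_6 = 344, b_6 = 344, c_6 = 64, p_7 = 384, q_7 = 152, a_8 = 184, b_8 = 336, c_8 = 72, s_9 = 456, t_9 = 160, a_10 = 144, b_10 = 440, c_10 = 16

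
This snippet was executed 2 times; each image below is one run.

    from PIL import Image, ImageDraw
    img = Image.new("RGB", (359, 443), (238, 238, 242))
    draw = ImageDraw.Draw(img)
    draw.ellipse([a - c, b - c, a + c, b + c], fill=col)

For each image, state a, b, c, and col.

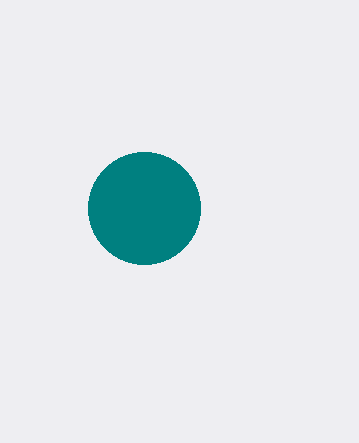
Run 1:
a = 144; b = 208; c = 56; col = 'teal'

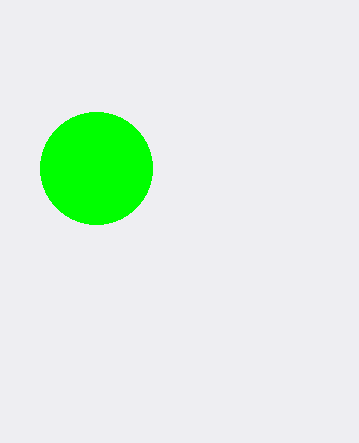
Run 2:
a = 96
b = 168
c = 56
col = 'lime'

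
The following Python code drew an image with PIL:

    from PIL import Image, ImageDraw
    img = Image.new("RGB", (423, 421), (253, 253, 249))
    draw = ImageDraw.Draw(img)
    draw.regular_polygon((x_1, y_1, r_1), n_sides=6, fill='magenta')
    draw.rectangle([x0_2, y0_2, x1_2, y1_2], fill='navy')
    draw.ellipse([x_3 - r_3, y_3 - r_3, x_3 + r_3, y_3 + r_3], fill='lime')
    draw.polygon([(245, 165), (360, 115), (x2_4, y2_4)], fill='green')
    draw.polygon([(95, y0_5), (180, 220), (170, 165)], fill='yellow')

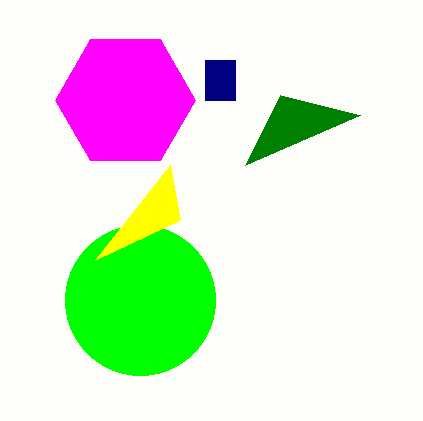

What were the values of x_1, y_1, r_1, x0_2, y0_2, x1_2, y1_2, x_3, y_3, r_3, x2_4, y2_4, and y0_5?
x_1 = 125
y_1 = 100
r_1 = 70
x0_2 = 205
y0_2 = 60
x1_2 = 235
y1_2 = 100
x_3 = 140
y_3 = 300
r_3 = 75
x2_4 = 280
y2_4 = 95
y0_5 = 260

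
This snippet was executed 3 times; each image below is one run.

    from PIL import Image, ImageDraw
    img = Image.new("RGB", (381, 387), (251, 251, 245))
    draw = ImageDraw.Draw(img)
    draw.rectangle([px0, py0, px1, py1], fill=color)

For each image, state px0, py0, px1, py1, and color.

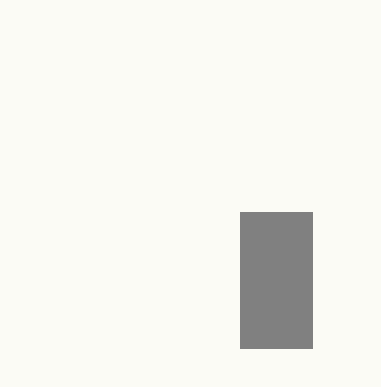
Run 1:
px0 = 240
py0 = 212
px1 = 312
py1 = 348
color = 'gray'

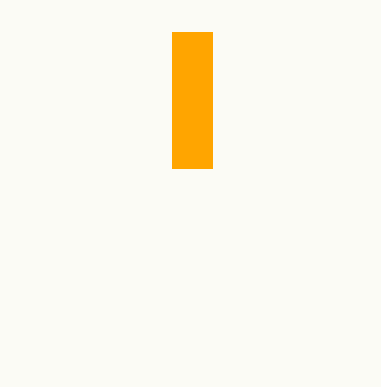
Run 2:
px0 = 172
py0 = 32
px1 = 212
py1 = 168
color = 'orange'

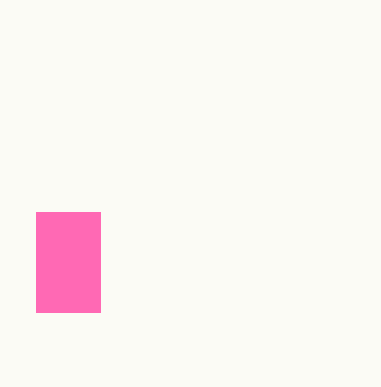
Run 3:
px0 = 36, py0 = 212, px1 = 100, py1 = 312, color = 'hotpink'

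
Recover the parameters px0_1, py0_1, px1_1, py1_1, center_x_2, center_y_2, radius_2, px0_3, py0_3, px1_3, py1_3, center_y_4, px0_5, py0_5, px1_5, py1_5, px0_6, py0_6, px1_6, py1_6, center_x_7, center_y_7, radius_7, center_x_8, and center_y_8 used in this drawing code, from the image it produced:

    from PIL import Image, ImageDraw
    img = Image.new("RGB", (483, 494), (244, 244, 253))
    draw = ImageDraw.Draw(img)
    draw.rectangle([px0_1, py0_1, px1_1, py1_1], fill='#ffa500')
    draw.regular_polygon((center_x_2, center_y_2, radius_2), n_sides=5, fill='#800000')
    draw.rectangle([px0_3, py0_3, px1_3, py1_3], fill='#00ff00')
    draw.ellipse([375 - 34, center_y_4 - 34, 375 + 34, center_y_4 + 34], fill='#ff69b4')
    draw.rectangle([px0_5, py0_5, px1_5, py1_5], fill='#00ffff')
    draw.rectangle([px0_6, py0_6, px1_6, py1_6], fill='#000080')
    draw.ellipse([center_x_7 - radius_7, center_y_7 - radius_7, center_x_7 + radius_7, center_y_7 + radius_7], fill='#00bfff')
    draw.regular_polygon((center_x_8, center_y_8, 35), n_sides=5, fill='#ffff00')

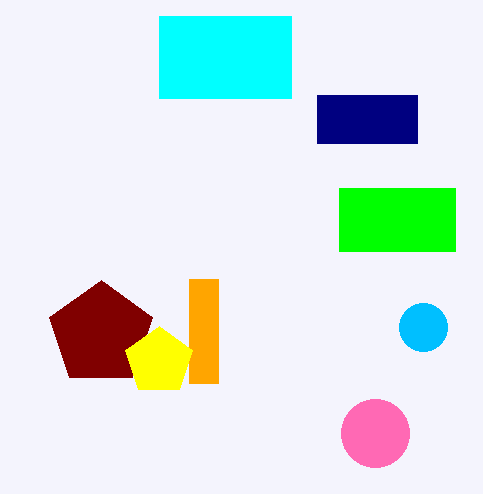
px0_1 = 189, py0_1 = 279, px1_1 = 218, py1_1 = 383, center_x_2 = 101, center_y_2 = 334, radius_2 = 54, px0_3 = 339, py0_3 = 188, px1_3 = 455, py1_3 = 251, center_y_4 = 433, px0_5 = 159, py0_5 = 16, px1_5 = 291, py1_5 = 98, px0_6 = 317, py0_6 = 95, px1_6 = 417, py1_6 = 143, center_x_7 = 423, center_y_7 = 327, radius_7 = 24, center_x_8 = 159, center_y_8 = 361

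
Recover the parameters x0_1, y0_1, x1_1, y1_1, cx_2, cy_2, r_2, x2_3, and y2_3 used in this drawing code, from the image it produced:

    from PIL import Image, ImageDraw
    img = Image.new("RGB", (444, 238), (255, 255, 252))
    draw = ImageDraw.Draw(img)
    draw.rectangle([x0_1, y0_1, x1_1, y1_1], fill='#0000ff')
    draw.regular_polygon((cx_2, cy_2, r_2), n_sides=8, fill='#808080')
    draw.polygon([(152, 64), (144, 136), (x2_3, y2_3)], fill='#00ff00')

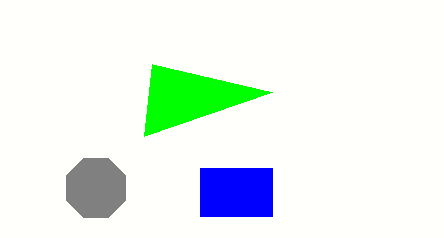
x0_1 = 200; y0_1 = 168; x1_1 = 272; y1_1 = 216; cx_2 = 96; cy_2 = 188; r_2 = 32; x2_3 = 272; y2_3 = 92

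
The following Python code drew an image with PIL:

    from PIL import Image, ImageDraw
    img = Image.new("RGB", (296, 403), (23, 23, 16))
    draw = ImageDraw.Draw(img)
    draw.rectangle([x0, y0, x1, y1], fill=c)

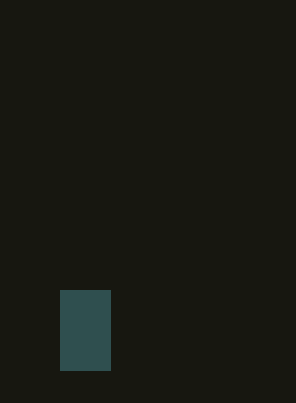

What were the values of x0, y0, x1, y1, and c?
x0 = 60; y0 = 290; x1 = 110; y1 = 370; c = 'darkslategray'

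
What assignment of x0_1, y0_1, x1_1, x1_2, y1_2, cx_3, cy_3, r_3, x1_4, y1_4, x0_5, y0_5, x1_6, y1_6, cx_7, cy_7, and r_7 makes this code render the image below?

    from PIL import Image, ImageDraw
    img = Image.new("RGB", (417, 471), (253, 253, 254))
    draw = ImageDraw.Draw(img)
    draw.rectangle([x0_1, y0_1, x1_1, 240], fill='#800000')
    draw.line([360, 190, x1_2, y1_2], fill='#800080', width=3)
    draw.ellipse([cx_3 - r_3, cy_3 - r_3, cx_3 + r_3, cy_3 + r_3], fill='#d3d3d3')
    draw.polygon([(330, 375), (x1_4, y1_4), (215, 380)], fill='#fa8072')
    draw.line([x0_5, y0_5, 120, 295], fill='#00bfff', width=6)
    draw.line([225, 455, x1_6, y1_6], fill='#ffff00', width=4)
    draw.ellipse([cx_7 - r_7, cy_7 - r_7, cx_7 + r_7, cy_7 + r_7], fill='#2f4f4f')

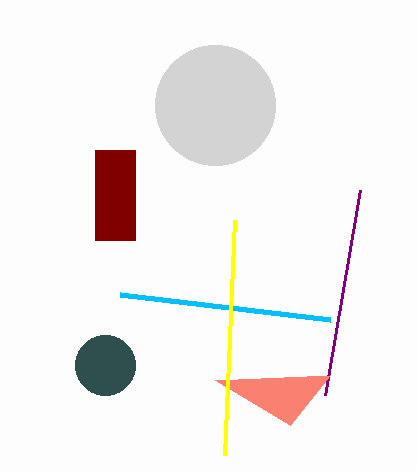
x0_1 = 95
y0_1 = 150
x1_1 = 135
x1_2 = 325
y1_2 = 395
cx_3 = 215
cy_3 = 105
r_3 = 60
x1_4 = 290
y1_4 = 425
x0_5 = 330
y0_5 = 320
x1_6 = 235
y1_6 = 220
cx_7 = 105
cy_7 = 365
r_7 = 30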